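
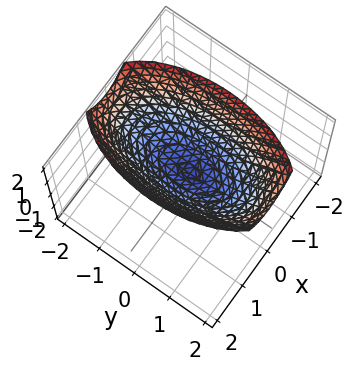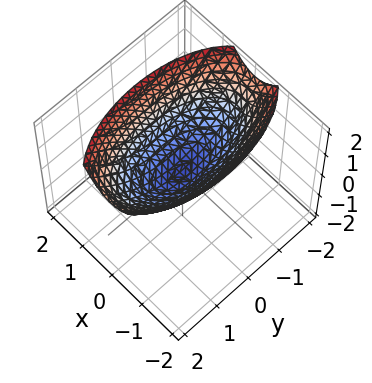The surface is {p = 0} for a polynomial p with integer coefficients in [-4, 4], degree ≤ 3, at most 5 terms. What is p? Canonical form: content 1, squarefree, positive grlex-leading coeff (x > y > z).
(a) The degree is 2 — a single bowl opening along one axis; a quadric.
(b) Symmetries: it's symmetric under x → −x, forcing even powers of x; mirror symmetry y ↦ −y ⇒ only even powers of y.
(c) Reading off the gridlines: it meets the z-axis at z = 0 (among the integer gridlines); it crosses the x-axis at the gridline x = 0; one y-axis crossing is at y = 0.
(d) Solving for integer coefficients yields p as stated.

3*x^2 + y^2 - 3*z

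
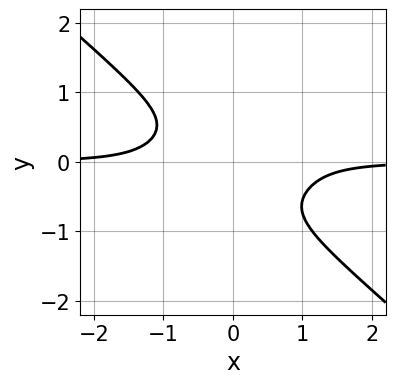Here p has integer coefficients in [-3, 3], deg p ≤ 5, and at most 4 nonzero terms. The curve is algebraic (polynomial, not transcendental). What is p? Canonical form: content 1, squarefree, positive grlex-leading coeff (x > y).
1. deg p = 4.
2. Reading off the gridlines: the curve avoids every integer x-axis point in the box; it misses every integer gridline on the y-axis.
3. Solving for integer coefficients yields p as stated.

2*x^3*y + 3*y^4 + y^3 + 1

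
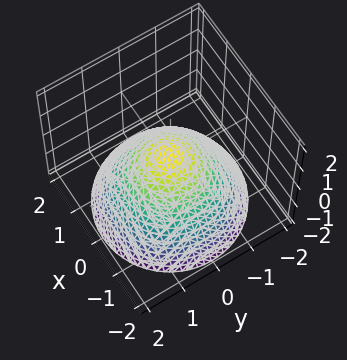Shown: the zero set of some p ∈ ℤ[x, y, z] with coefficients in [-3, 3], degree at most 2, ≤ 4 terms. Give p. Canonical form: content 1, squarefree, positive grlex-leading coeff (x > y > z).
deg p = 2. A generic line meets the surface in up to 2 points.
By symmetry, every cross-section ⟂ z is a circle, so x, y appear only via x² + y².
Against the integer gridlines: a circular section at z = 0 has radius between 0 and 1.
The integer polynomial consistent with all of this is the stated p.

2*x^2 + 2*y^2 + 3*z - 1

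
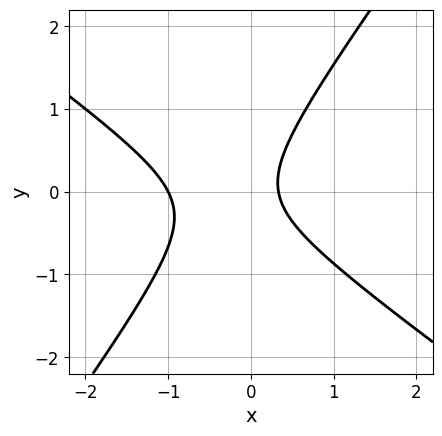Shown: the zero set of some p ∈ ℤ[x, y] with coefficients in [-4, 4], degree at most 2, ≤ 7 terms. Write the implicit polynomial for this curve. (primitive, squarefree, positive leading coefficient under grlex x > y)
3*x^2 + 2*x*y - 3*y^2 + 2*x - 1

Degree: a generic line meets the curve in up to 2 points, so deg p = 2.
Checking where it meets the axes: it crosses the x-axis at the gridline x = -1; the curve avoids every integer y-axis point in the box.
The integer polynomial consistent with all of this is the stated p.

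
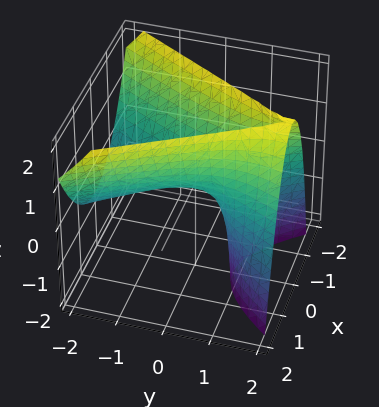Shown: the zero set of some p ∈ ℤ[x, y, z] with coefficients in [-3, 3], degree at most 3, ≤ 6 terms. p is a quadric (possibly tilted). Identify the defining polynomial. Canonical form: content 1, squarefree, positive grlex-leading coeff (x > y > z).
3*x^2 - y^2 + 2*y*z - 2*z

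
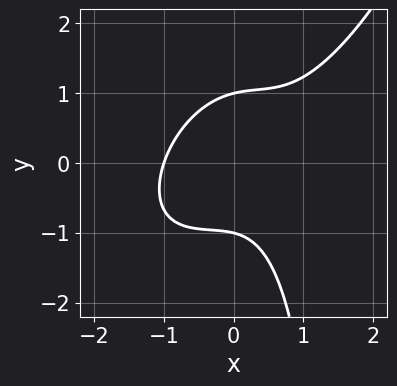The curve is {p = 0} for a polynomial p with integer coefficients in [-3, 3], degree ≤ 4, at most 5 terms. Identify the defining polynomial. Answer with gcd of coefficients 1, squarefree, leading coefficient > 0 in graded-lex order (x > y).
2*x^3 - 2*x^2*y + x*y^2 - 2*y^2 + 2

(a) deg p = 3. A generic line meets the curve in up to 3 points.
(b) Checking where it meets the axes: among the integer gridlines, it crosses the y-axis at y ∈ {-1, 1}; it meets the x-axis at x = -1 (among the integer gridlines).
(c) Together with the visible shape, these determine p as stated.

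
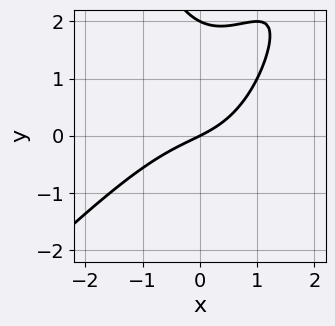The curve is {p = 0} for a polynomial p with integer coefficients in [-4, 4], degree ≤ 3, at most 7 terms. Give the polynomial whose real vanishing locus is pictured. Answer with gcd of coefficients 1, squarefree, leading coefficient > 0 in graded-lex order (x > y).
deg p = 3.
From the axis intercepts and sections: it crosses the x-axis at the gridline x = 0; the y-axis gridline crossings are at y ∈ {0, 2}.
The integer polynomial consistent with all of this is the stated p.

x^3 - x^2*y + y^2 + x - 2*y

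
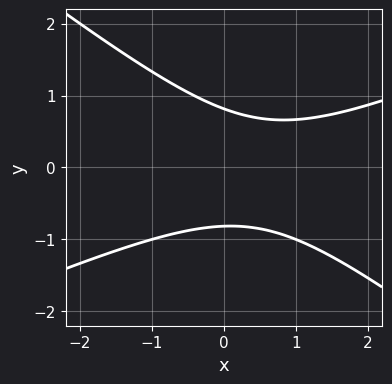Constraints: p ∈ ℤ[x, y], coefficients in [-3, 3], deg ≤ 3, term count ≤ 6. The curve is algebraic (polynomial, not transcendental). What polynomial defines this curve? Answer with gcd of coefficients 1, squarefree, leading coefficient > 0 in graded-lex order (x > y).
x^2 - x*y - 3*y^2 - x + 2

First, the degree is 2 — a generic line meets the curve in up to 2 points.
Next, from the visible intercepts: the curve avoids every integer x-axis point in the box.
Finally, the integer polynomial consistent with all of this is the stated p.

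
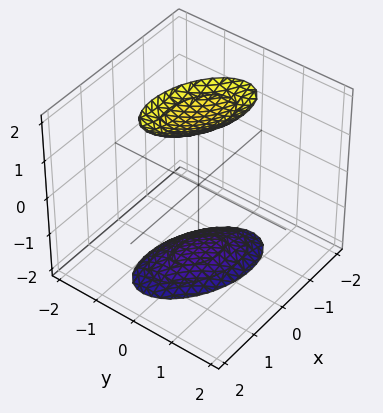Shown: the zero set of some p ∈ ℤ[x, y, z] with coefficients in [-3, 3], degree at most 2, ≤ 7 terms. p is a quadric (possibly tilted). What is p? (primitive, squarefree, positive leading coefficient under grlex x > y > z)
x^2 + x*y + 2*y^2 - z^2 + 3

There are 2 components.
deg p = 2.
Reading off the gridlines: it misses every integer gridline on the x-axis; no y-intercept at any integer in the box.
Together with the visible shape, these determine p as stated.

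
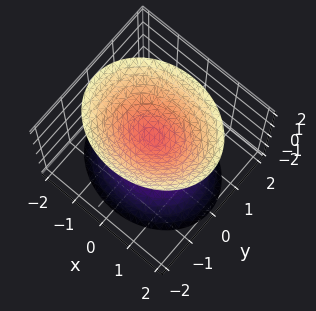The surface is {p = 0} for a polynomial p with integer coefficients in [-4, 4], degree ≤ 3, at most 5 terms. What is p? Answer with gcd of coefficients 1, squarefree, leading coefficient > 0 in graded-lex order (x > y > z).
2*x^2 + 3*y^2 - 2*z^2 + 1

There are 2 components. Treating them together as one polynomial.
The degree is 2 — two sheets facing apart; a quadric.
Symmetries: mirror symmetry z ↦ −z ⇒ only even powers of z; mirror symmetry x ↦ −x ⇒ only even powers of x; it's symmetric under y → −y, forcing even powers of y.
Against the integer gridlines: it misses every integer gridline on the x-axis; the surface avoids every integer y-axis point in the box.
These observations pin down the coefficients.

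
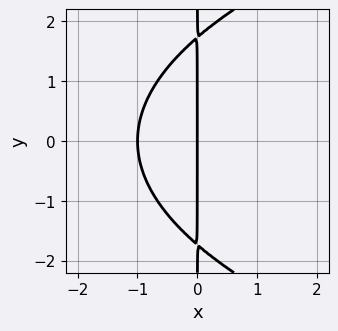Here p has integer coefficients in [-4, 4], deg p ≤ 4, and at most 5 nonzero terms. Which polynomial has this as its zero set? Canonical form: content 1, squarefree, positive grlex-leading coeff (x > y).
x*y^2 - 3*x^2 - 3*x

The degree is 3 — no degree-2 curve has this shape.
Symmetries: the y ↦ −y reflection is a symmetry, so y appears only in even powers.
From the axis intercepts and sections: the x-axis gridline crossings are at x ∈ {-1, 0}; every point of the y-axis in the box is on the curve.
Solving for integer coefficients yields p as stated.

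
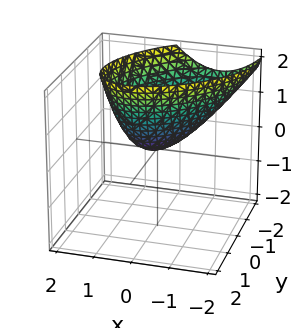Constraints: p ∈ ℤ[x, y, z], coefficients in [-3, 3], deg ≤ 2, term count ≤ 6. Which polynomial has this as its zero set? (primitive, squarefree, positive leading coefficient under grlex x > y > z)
3*x^2 - 3*x*y + 3*y^2 + 2*y*z - 3*z

(a) The degree is 2 — the shape is more complex than any degree-1 surface.
(b) Against the integer gridlines: it crosses the y-axis at the gridline y = 0; it crosses the x-axis at the gridline x = 0; one z-axis crossing is at z = 0.
(c) Fitting integer coefficients to these (and the overall shape) gives p.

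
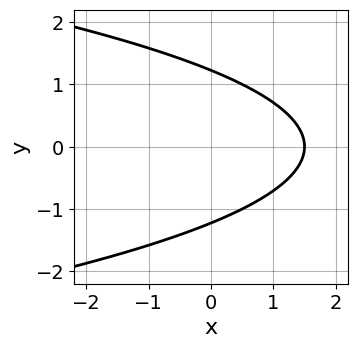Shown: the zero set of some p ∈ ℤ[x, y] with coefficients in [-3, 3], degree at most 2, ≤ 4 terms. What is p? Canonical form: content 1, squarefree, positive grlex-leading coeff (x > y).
2*y^2 + 2*x - 3

Degree: a generic line meets the curve in up to 2 points, so deg p = 2.
Symmetries: the y ↦ −y reflection is a symmetry, so y appears only in even powers.
These observations pin down the coefficients.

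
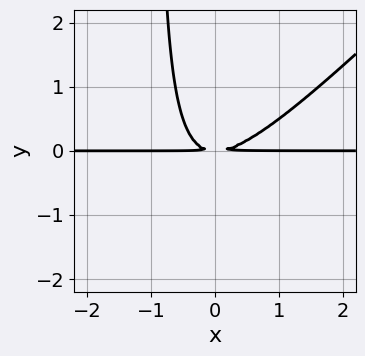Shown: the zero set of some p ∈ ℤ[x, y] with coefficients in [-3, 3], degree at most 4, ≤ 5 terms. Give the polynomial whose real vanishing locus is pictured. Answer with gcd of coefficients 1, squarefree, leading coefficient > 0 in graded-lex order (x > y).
The degree is 3 — no degree-2 curve has this shape.
Checking where it meets the axes: the visible x-axis segment lies entirely on the curve.
These observations pin down the coefficients.

x^2*y - x*y^2 - y^2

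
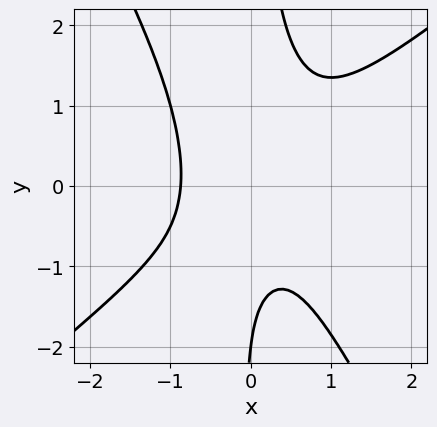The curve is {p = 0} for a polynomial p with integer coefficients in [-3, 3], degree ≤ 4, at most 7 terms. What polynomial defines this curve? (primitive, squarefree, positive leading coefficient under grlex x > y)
(a) deg p = 3. No degree-2 curve has this shape.
(b) From the axis intercepts and sections: it crosses the y-axis at the gridline y = -2.
(c) Fitting integer coefficients to these (and the overall shape) gives p.

3*x^3 - 2*x^2*y - 2*x*y^2 + y + 2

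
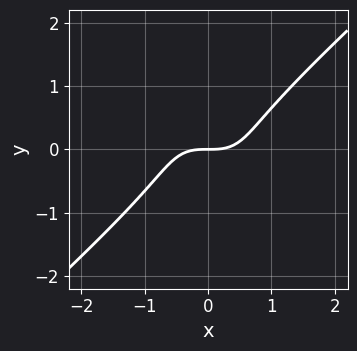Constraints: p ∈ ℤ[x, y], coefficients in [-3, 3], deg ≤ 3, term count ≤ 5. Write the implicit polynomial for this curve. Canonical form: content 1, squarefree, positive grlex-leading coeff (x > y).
The degree is 3 — no degree-2 curve has this shape.
Checking where it meets the axes: it crosses the y-axis at the gridline y = 0; it meets the x-axis at x = 0 (among the integer gridlines).
Together with the visible shape, these determine p as stated.

3*x^3 + x^2*y - 2*x*y^2 - 3*y^3 - 3*y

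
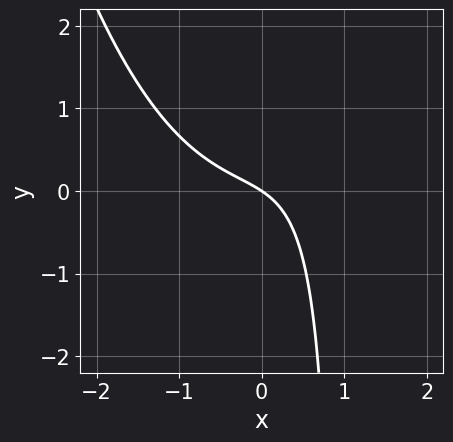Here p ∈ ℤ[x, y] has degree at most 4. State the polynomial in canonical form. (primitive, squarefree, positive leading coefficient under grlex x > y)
Degree: a generic line meets the curve in up to 3 points, so deg p = 3.
Observable constraints: it meets the y-axis at y = 0 (among the integer gridlines); one x-axis crossing is at x = 0.
Assembling these constraints gives the stated polynomial.

2*x^3 - 3*x*y + 2*x + 3*y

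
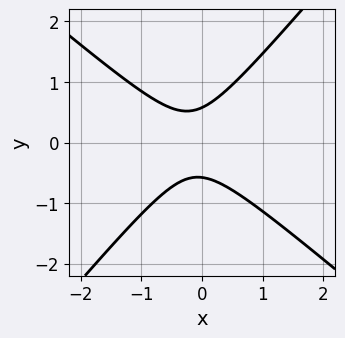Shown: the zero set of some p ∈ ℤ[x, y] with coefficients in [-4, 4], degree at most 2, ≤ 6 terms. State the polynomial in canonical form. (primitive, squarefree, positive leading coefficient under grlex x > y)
(a) deg p = 2. No degree-1 curve has this shape.
(b) Checking where it meets the axes: the curve avoids every integer x-axis point in the box.
(c) Fitting integer coefficients to these (and the overall shape) gives p.

3*x^2 + x*y - 3*y^2 + x + 1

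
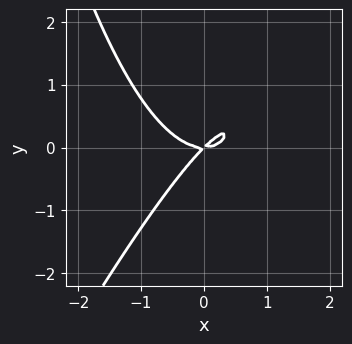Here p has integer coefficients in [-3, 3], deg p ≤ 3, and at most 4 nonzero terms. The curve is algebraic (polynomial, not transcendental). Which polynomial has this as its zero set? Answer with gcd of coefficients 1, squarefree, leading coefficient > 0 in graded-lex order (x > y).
2*x^3 - x^2*y - 2*x*y + 2*y^2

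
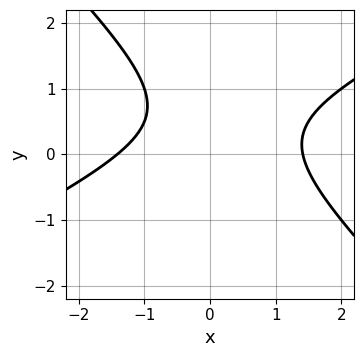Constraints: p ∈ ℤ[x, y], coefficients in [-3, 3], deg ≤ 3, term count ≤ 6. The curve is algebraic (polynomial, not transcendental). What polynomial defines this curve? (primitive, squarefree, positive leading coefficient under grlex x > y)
x^2 - x*y - 2*y^2 + 2*y - 2

The degree is 2 — no degree-1 curve has this shape.
Observable constraints: no y-intercept at any integer in the box.
Fitting integer coefficients to these (and the overall shape) gives p.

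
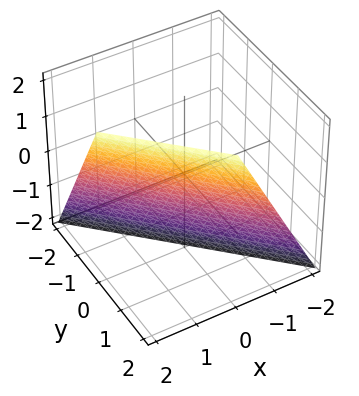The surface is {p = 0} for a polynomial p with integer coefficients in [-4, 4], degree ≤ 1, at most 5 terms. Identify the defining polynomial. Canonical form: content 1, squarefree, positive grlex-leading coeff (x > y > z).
(a) deg p = 1.
(b) Reading off the gridlines: one x-axis crossing is at x = 1; it meets the z-axis at z = -2 (among the integer gridlines); it crosses the y-axis at the gridline y = 1.
(c) The integer polynomial consistent with all of this is the stated p.

2*x + 2*y - z - 2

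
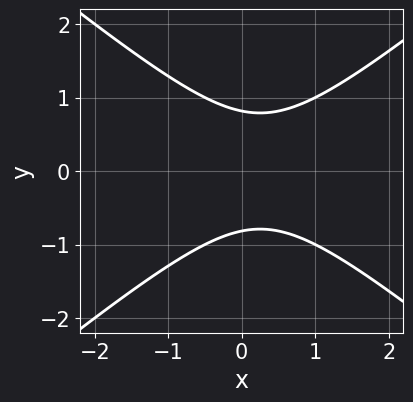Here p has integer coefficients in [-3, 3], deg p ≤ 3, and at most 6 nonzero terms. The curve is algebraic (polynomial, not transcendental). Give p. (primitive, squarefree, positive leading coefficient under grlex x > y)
2*x^2 - 3*y^2 - x + 2

(a) The degree is 2 — a generic line meets the curve in up to 2 points.
(b) Symmetries: mirror symmetry y ↦ −y ⇒ only even powers of y.
(c) From the axis intercepts and sections: it misses every integer gridline on the x-axis.
(d) Putting this together gives p.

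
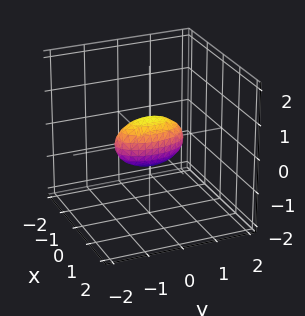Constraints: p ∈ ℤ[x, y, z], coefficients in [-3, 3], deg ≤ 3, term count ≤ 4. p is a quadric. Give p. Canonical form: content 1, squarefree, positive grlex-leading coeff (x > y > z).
Degree: a closed, bounded, convex surface; a quadric, so deg p = 2.
Symmetries: mirror symmetry y ↦ −y ⇒ only even powers of y; it's symmetric under z → −z, forcing even powers of z; the x ↦ −x reflection is a symmetry, so x appears only in even powers.
Checking where it meets the axes: among the integer gridlines, it crosses the y-axis at y ∈ {-1, 1}.
Solving for integer coefficients yields p as stated.

3*x^2 + y^2 + 2*z^2 - 1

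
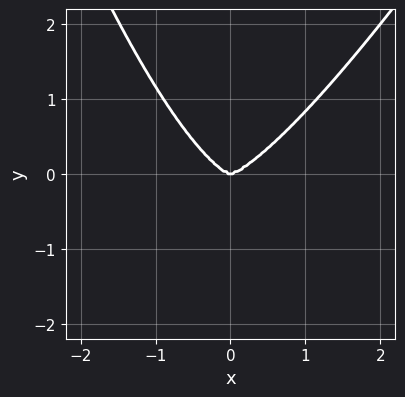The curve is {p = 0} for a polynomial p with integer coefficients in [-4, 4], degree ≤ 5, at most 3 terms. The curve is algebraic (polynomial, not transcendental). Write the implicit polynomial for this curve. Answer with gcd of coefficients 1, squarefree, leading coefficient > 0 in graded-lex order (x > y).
First, deg p = 4. The shape is more complex than any degree-3 curve.
Next, observable constraints: it crosses the y-axis at the gridline y = 0; it meets the x-axis at x = 0 (among the integer gridlines).
Finally, fitting integer coefficients to these (and the overall shape) gives p.

2*x^4 - x^3*y - 2*y^3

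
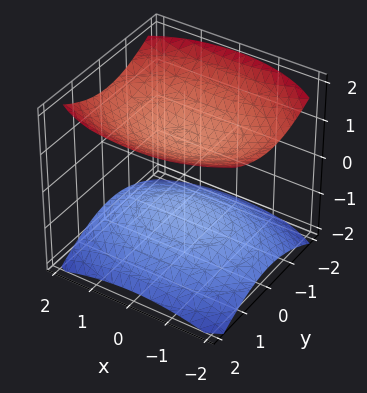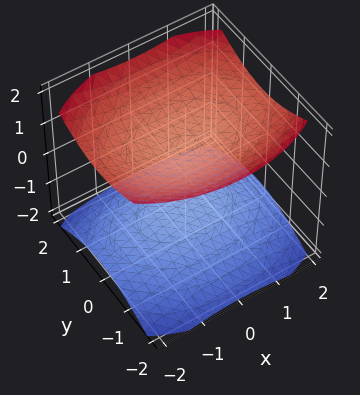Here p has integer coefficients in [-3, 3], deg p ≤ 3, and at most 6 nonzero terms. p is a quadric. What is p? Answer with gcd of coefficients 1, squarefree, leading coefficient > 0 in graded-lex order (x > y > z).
x^2 + 2*y^2 - 3*z^2 + 3

1. The picture has 2 separate pieces.
2. Degree: two sheets facing apart; a quadric, so deg p = 2.
3. Symmetries: it's symmetric under z → −z, forcing even powers of z; the x ↦ −x reflection is a symmetry, so x appears only in even powers; mirror symmetry y ↦ −y ⇒ only even powers of y.
4. Observable constraints: no y-intercept at any integer in the box; no x-intercept at any integer in the box; among the integer gridlines, it crosses the z-axis at z ∈ {-1, 1}.
5. These observations pin down the coefficients.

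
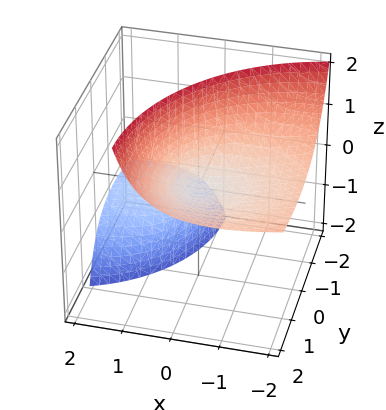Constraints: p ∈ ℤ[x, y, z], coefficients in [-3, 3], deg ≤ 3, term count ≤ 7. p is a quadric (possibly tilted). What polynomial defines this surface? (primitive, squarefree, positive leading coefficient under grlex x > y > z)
x^2 + 3*x*z + y^2 - 2*y*z - 2*z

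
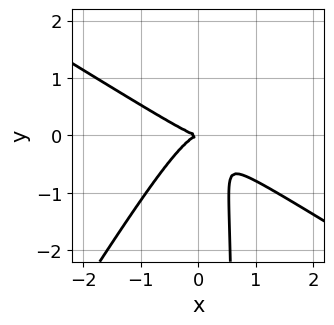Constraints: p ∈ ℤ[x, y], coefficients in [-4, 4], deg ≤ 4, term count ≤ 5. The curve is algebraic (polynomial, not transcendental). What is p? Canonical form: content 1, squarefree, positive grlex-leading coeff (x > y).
First, deg p = 3.
Then, observable constraints: one x-axis crossing is at x = 0; one y-axis crossing is at y = 0.
Finally, matching integer coefficients to the picture gives p.

3*x^3 + 3*x^2*y - 3*x*y^2 + 2*y^2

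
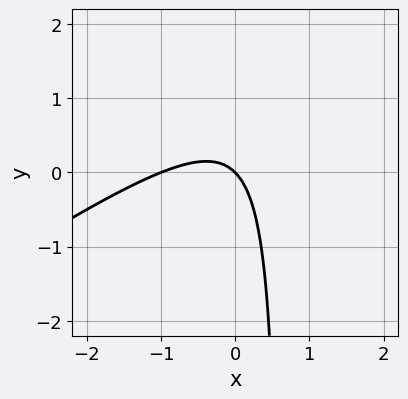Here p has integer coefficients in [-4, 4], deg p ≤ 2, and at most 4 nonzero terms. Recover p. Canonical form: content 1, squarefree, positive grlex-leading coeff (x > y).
1. deg p = 2. A generic line meets the curve in up to 2 points.
2. Reading off the gridlines: among the integer gridlines, it crosses the x-axis at x ∈ {-1, 0}; it meets the y-axis at y = 0 (among the integer gridlines).
3. Fitting integer coefficients to these (and the overall shape) gives p.

2*x^2 - 3*x*y + 2*x + 2*y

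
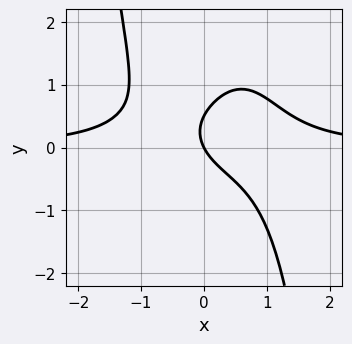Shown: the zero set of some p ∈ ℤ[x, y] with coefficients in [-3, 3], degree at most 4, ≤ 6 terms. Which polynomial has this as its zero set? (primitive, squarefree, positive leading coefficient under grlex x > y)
1. Degree: no degree-3 curve has this shape, so deg p = 4.
2. From the visible intercepts: it meets the y-axis at y = 0 (among the integer gridlines); one x-axis crossing is at x = 0.
3. Fitting integer coefficients to these (and the overall shape) gives p.

2*x^3*y + 2*y^2 - 2*x - y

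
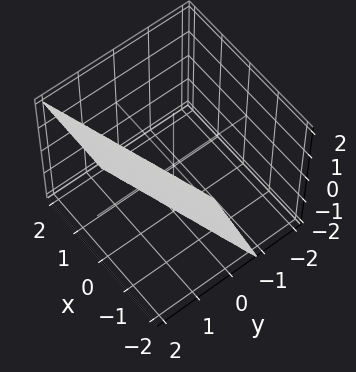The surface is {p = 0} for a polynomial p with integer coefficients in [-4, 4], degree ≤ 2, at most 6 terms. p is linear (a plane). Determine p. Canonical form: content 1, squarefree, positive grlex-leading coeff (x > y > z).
x - 3*y + z + 2

(a) The degree is 1 — the surface is flat (a plane).
(b) Reading off the gridlines: it crosses the z-axis at the gridline z = -2; one x-axis crossing is at x = -2.
(c) Fitting integer coefficients to these (and the overall shape) gives p.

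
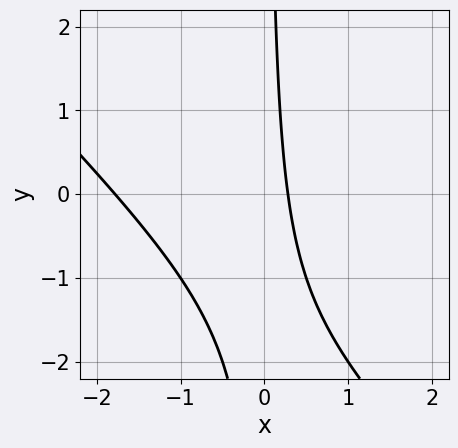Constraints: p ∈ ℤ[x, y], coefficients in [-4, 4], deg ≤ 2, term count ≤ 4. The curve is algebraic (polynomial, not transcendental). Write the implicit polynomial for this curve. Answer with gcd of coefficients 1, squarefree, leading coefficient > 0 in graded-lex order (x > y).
2*x^2 + 2*x*y + 3*x - 1

Degree: a generic line meets the curve in up to 2 points, so deg p = 2.
From the axis intercepts and sections: it misses every integer gridline on the y-axis.
Together with the visible shape, these determine p as stated.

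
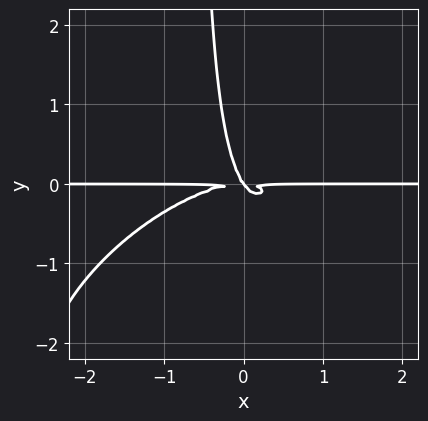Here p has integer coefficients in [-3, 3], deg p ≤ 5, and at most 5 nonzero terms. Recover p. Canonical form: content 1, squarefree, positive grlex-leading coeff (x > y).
deg p = 4.
From the axis intercepts and sections: every point of the x-axis in the box is on the curve; it meets the y-axis at y = 0 (among the integer gridlines).
Assembling these constraints gives the stated polynomial.

2*x^3*y - 3*x^2*y^2 + 3*x*y^3 + 3*x*y^2 + 2*y^3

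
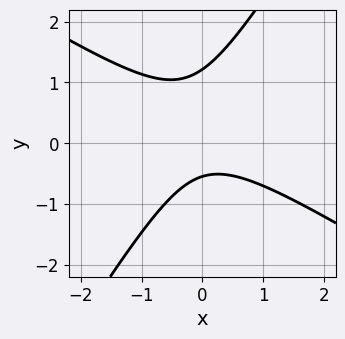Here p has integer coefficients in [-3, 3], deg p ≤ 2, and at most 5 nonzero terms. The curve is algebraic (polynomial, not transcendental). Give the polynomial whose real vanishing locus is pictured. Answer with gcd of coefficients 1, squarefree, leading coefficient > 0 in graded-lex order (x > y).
3*x^2 + 3*x*y - 3*y^2 + 2*y + 2

Degree: no degree-1 curve has this shape, so deg p = 2.
Checking where it meets the axes: no x-intercept at any integer in the box.
Matching integer coefficients to the picture gives p.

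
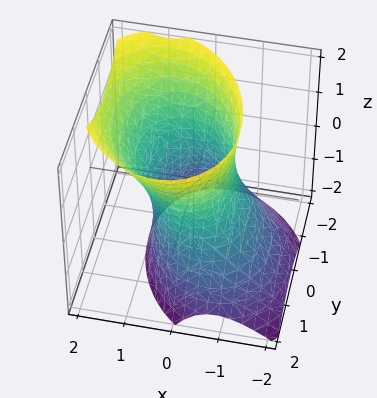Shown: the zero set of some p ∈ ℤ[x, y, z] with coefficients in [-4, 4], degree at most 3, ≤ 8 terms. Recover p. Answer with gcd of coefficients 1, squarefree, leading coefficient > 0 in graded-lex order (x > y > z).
1. deg p = 2. A generic line meets the surface in up to 2 points.
2. Checking where it meets the axes: the x-axis gridline crossings are at x ∈ {-1, 1}; it misses every integer gridline on the z-axis.
3. Fitting integer coefficients to these (and the overall shape) gives p.

3*x^2 + x*y - 2*x*z + 2*y^2 - z^2 - 3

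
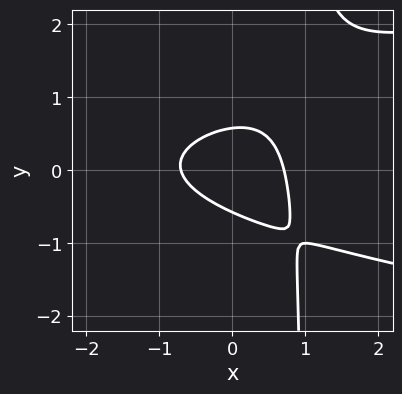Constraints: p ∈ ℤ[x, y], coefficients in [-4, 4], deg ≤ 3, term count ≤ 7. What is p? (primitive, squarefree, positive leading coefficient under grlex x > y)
3*x*y^2 - 2*x^2 - x*y - 3*y^2 + 1

1. Degree: no degree-2 curve has this shape, so deg p = 3.
2. Putting this together gives p.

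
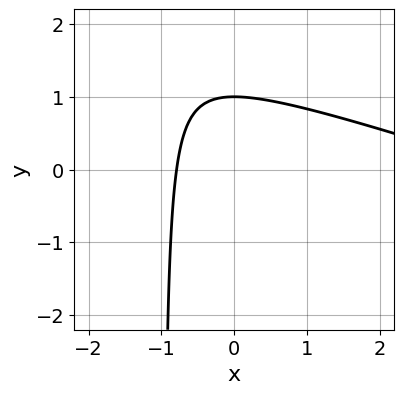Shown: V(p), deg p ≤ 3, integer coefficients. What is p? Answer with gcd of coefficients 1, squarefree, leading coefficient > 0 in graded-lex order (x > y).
First, deg p = 2. No degree-1 curve has this shape.
Then, checking where it meets the axes: it crosses the y-axis at the gridline y = 1.
Finally, putting this together gives p.

x^2 + 3*x*y - 3*x + 3*y - 3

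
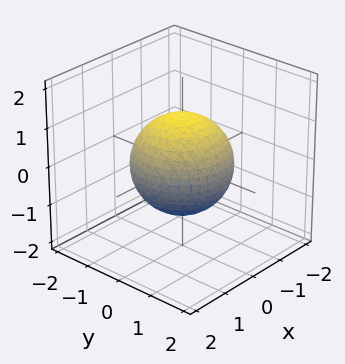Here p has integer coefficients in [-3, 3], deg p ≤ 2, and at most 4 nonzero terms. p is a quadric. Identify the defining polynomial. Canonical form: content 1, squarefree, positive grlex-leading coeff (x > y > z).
2*x^2 + 2*y^2 + 2*z^2 - 3

Degree: bounded and convex; a quadric, so deg p = 2.
Symmetries: the z ↦ −z reflection is a symmetry, so z appears only in even powers; the z-axis is an axis of rotation, so x and y enter only as x² + y².
Observable constraints: a circular section at z = -1 has radius between 0 and 1.
Matching integer coefficients to the picture gives p.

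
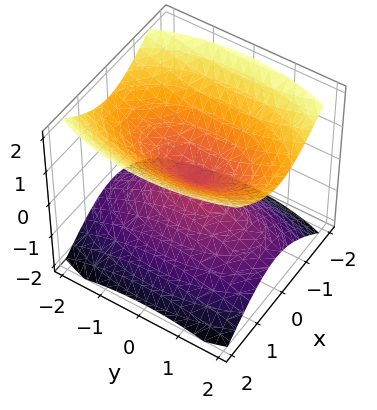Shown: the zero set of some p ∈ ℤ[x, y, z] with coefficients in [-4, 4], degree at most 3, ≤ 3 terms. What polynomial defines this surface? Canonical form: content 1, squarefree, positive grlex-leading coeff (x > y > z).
There are 2 components.
Degree: two nappes meeting at a single point; a quadric, so deg p = 2.
Symmetries: mirror symmetry y ↦ −y ⇒ only even powers of y; the z ↦ −z reflection is a symmetry, so z appears only in even powers; the x ↦ −x reflection is a symmetry, so x appears only in even powers.
Reading off the gridlines: it crosses the y-axis at the gridline y = 0; it meets the z-axis at z = 0 (among the integer gridlines); it crosses the x-axis at the gridline x = 0.
Together with the visible shape, these determine p as stated.

3*x^2 + y^2 - 3*z^2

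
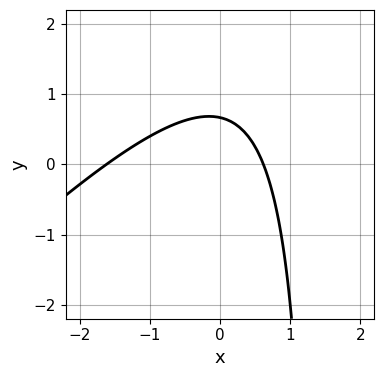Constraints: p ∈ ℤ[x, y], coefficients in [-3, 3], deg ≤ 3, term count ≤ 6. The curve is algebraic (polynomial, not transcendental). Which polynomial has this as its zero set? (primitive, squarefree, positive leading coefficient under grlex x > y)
(a) The degree is 2 — a generic line meets the curve in up to 2 points.
(b) Matching integer coefficients to the picture gives p.

2*x^2 - 2*x*y + 2*x + 3*y - 2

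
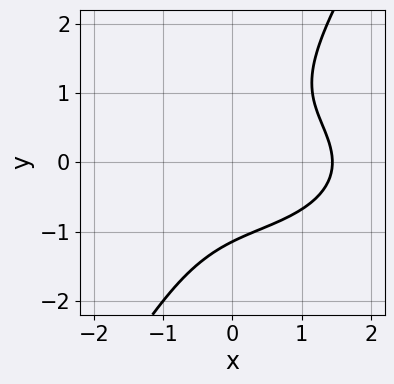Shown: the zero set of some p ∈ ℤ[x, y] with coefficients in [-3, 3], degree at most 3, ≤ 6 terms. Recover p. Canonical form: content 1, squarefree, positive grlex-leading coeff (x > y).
x^3 + 3*x*y^2 - 2*y^3 - 3

First, the degree is 3 — the shape is more complex than any degree-2 curve.
Finally, putting this together gives p.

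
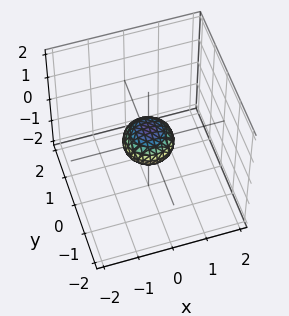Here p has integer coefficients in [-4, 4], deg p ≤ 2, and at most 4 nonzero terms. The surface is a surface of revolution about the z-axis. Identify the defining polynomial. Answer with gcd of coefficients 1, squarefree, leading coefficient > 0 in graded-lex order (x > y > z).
2*x^2 + 2*y^2 + 3*z^2 - 1

(a) deg p = 2. The shape is more complex than any degree-1 surface.
(b) Symmetry: the z-axis is an axis of rotation, so x and y enter only as x² + y².
(c) Observable constraints: a circular section at z = 0 has radius between 0 and 1.
(d) Putting this together gives p.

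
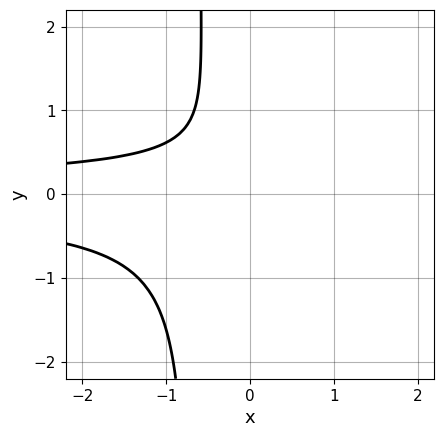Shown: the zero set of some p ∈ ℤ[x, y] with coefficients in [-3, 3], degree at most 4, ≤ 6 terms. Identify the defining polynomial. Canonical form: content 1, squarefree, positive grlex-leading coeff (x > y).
3*x*y^2 + 2*y^2 - y + 1

First, degree: the shape is more complex than any degree-2 curve, so deg p = 3.
Then, from the visible intercepts: no x-intercept at any integer in the box; no y-intercept at any integer in the box.
Finally, assembling these constraints gives the stated polynomial.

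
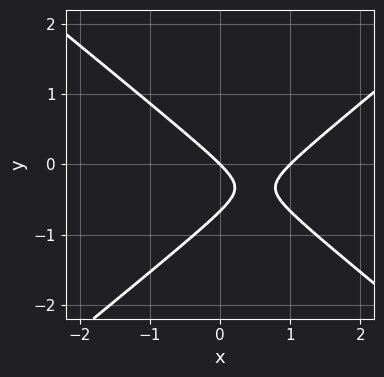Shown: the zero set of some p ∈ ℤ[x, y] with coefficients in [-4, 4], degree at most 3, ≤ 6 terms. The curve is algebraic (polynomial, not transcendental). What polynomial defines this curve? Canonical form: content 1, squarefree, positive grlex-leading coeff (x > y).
2*x^2 - 3*y^2 - 2*x - 2*y

First, the degree is 2 — no degree-1 curve has this shape.
Then, against the integer gridlines: the x-axis gridline crossings are at x ∈ {0, 1}; one y-axis crossing is at y = 0.
Finally, solving for integer coefficients yields p as stated.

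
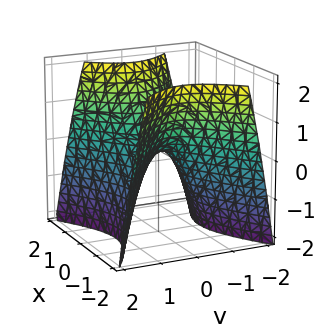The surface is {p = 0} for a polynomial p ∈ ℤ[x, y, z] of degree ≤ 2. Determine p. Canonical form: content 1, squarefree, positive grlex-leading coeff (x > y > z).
2*x^2 - 3*y^2 - 2*z

Degree: a hyperbolic paraboloid; a quadric, so deg p = 2.
Symmetries: the x ↦ −x reflection is a symmetry, so x appears only in even powers; it's symmetric under y → −y, forcing even powers of y.
From the axis intercepts and sections: it meets the y-axis at y = 0 (among the integer gridlines); it meets the x-axis at x = 0 (among the integer gridlines).
Putting this together gives p.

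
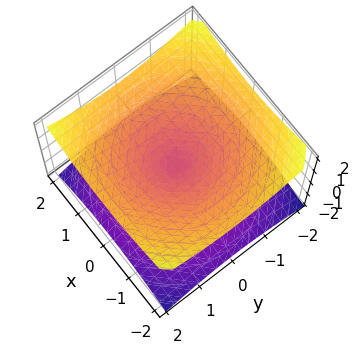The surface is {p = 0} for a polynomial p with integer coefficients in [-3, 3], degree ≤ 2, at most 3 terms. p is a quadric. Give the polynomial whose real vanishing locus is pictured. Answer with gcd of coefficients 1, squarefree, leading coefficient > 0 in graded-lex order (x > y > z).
(a) Degree: two nappes meeting at a single point; a quadric, so deg p = 2.
(b) Symmetries: every cross-section ⟂ z is a circle, so x, y appear only via x² + y²; it's symmetric under z → −z, forcing even powers of z.
(c) From the axis intercepts and sections: it crosses the z-axis at the gridline z = 0; one x-axis crossing is at x = 0; a circular section at z = -1 has radius between 1 and 2.
(d) Fitting integer coefficients to these (and the overall shape) gives p.

x^2 + y^2 - 2*z^2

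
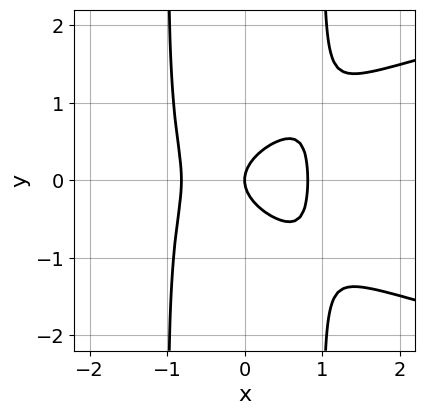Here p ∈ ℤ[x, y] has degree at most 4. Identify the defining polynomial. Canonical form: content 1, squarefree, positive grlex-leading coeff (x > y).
3*x^2*y^2 - 3*x^3 - 3*y^2 + 2*x

First, the degree is 4 — no degree-3 curve has this shape.
Then, symmetries: mirror symmetry y ↦ −y ⇒ only even powers of y.
Then, observable constraints: it crosses the x-axis at the gridline x = 0; one y-axis crossing is at y = 0.
Finally, together with the visible shape, these determine p as stated.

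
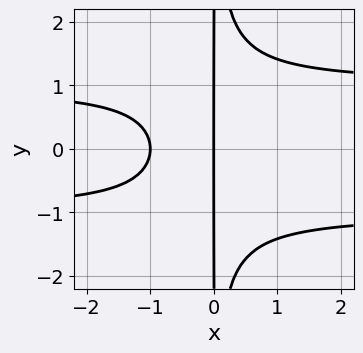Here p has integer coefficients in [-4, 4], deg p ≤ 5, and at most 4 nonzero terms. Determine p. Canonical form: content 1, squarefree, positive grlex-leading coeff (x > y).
1. The degree is 4 — the shape is more complex than any degree-3 curve.
2. Symmetries: the y ↦ −y reflection is a symmetry, so y appears only in even powers.
3. Against the integer gridlines: among the integer gridlines, it crosses the x-axis at x ∈ {-1, 0}; the visible y-axis segment lies entirely on the curve.
4. Fitting integer coefficients to these (and the overall shape) gives p.

x^2*y^2 - x^2 - x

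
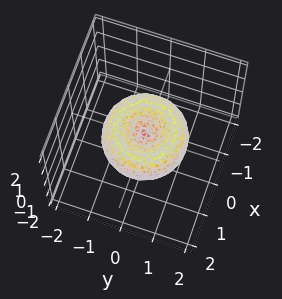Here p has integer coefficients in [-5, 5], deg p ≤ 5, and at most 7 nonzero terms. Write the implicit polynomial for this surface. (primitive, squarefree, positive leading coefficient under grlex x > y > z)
First, degree: no degree-3 surface has this shape, so deg p = 4.
Next, symmetries: the z-axis is an axis of rotation, so x and y enter only as x² + y².
Then, reading off the gridlines: one x-axis crossing is at x = 0; a circular section at z = 0 has radius between 1 and 2; it meets the z-axis at z = 0 (among the integer gridlines).
Finally, putting this together gives p.

2*x^4 + 4*x^2*y^2 + 2*y^4 - 3*x^2 - 3*y^2 + 3*z^2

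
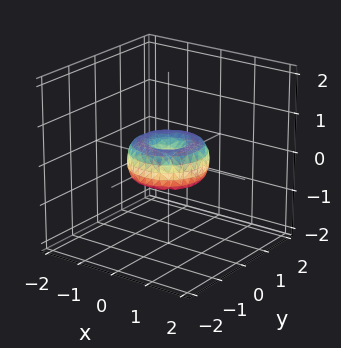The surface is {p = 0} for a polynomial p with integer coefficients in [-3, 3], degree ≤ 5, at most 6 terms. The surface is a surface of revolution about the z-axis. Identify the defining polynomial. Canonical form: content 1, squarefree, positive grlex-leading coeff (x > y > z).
x^4 + 2*x^2*y^2 + y^4 - x^2 - y^2 + z^2

(a) Degree: no degree-3 surface has this shape, so deg p = 4.
(b) Symmetry: the surface is invariant under rotation about z: p = q(x² + y², z).
(c) Checking where it meets the axes: a circular section at z = 0 has radius exactly 1; among the integer gridlines, it crosses the y-axis at y ∈ {-1, 0, 1}; it crosses the z-axis at the gridline z = 0; the x-axis gridline crossings are at x ∈ {-1, 0, 1}.
(d) Together with the visible shape, these determine p as stated.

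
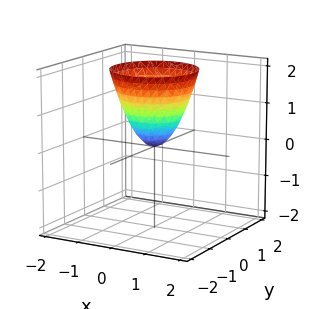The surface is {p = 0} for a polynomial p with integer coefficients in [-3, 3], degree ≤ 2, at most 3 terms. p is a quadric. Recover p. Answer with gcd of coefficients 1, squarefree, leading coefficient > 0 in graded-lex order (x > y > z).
3*x^2 + 3*y^2 - 2*z

deg p = 2.
Symmetries: rotational symmetry about the z-axis ⇒ p depends on x, y only through x² + y².
Observable constraints: it meets the y-axis at y = 0 (among the integer gridlines); a circular section at z = 2 has radius between 1 and 2.
The integer polynomial consistent with all of this is the stated p.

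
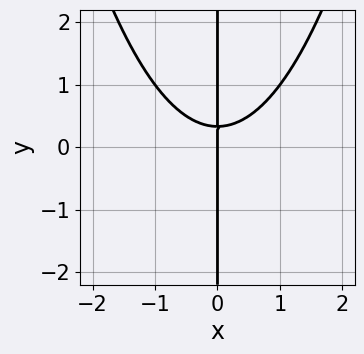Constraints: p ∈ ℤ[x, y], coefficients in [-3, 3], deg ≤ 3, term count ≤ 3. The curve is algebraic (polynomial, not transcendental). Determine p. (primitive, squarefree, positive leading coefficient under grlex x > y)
2*x^3 - 3*x*y + x

deg p = 3.
Against the integer gridlines: it meets the x-axis at x = 0 (among the integer gridlines); every point of the y-axis in the box is on the curve.
These observations pin down the coefficients.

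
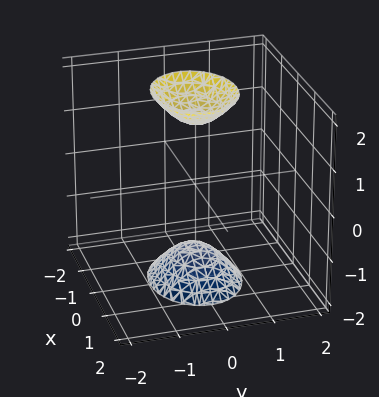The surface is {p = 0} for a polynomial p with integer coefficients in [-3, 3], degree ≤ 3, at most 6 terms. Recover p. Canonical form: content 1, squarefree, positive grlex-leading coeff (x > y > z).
2*x^2 + 3*y^2 - z^2 + 2

1. The picture has 2 separate pieces. Treating them together as one polynomial.
2. Degree: two sheets facing apart; a quadric, so deg p = 2.
3. Symmetries: the y ↦ −y reflection is a symmetry, so y appears only in even powers; it's symmetric under x → −x, forcing even powers of x; the z ↦ −z reflection is a symmetry, so z appears only in even powers.
4. Against the integer gridlines: no x-intercept at any integer in the box; the surface avoids every integer y-axis point in the box.
5. Fitting integer coefficients to these (and the overall shape) gives p.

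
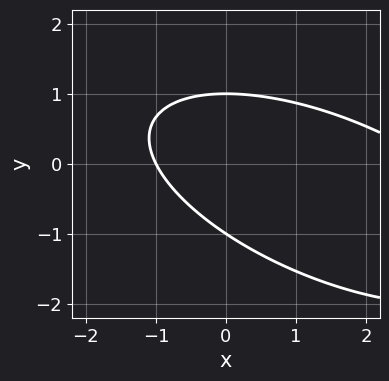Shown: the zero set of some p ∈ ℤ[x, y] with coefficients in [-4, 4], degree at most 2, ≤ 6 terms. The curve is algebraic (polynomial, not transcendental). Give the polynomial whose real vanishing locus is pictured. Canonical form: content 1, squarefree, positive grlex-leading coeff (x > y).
x^2 + 2*x*y + 3*y^2 - 2*x - 3

Degree: no degree-1 curve has this shape, so deg p = 2.
Against the integer gridlines: among the integer gridlines, it crosses the y-axis at y ∈ {-1, 1}; it meets the x-axis at x = -1 (among the integer gridlines).
Fitting integer coefficients to these (and the overall shape) gives p.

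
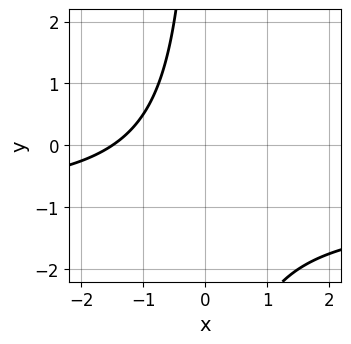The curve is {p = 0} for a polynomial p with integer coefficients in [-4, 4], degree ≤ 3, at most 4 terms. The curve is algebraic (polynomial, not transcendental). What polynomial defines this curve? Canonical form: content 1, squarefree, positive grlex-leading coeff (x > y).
2*x*y + 2*x + 3

1. deg p = 2.
2. Observable constraints: no y-intercept at any integer in the box.
3. The integer polynomial consistent with all of this is the stated p.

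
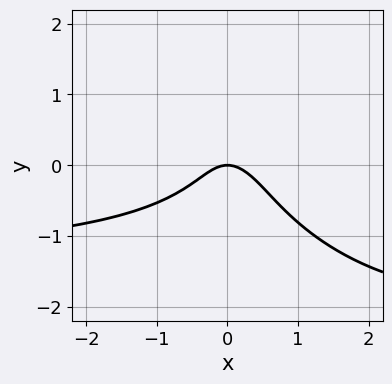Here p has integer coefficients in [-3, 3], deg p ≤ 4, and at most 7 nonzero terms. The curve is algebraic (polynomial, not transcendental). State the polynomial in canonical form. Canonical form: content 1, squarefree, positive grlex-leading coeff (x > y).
2*x^2*y + 2*x*y^2 + 2*y^3 + 3*x^2 + 2*y

First, deg p = 3. The shape is more complex than any degree-2 curve.
Then, from the visible intercepts: it meets the y-axis at y = 0 (among the integer gridlines); one x-axis crossing is at x = 0.
Finally, these observations pin down the coefficients.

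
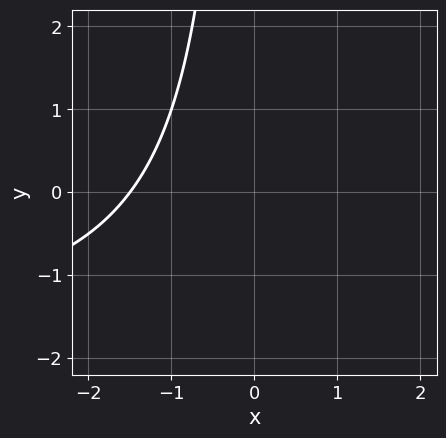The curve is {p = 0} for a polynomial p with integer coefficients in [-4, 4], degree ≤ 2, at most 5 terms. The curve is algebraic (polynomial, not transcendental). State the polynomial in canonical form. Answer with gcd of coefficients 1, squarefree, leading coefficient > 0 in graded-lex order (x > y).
x*y + 2*x + 3

(a) deg p = 2. A generic line meets the curve in up to 2 points.
(b) From the axis intercepts and sections: the curve avoids every integer y-axis point in the box.
(c) Solving for integer coefficients yields p as stated.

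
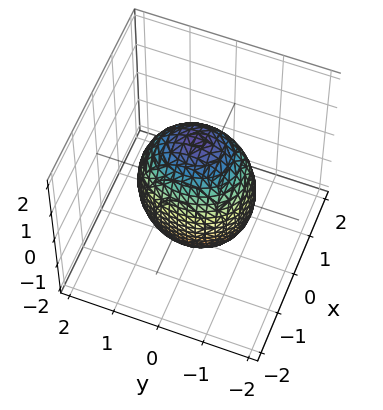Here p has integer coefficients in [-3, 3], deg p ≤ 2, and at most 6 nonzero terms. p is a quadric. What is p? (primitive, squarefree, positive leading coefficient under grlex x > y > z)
First, degree: a closed, bounded, convex surface; a quadric, so deg p = 2.
Then, symmetries: mirror symmetry z ↦ −z ⇒ only even powers of z; the y ↦ −y reflection is a symmetry, so y appears only in even powers; it's symmetric under x → −x, forcing even powers of x.
Next, against the integer gridlines: the x-axis gridline crossings are at x ∈ {-1, 1}.
Finally, solving for integer coefficients yields p as stated.

3*x^2 + 2*y^2 + z^2 - 3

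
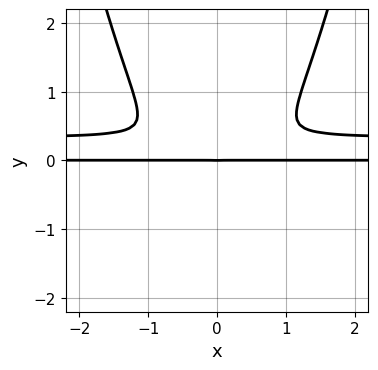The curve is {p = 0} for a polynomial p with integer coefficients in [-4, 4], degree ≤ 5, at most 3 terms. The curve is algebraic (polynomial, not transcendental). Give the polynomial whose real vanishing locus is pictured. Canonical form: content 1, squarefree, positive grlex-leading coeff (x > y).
First, degree: the shape is more complex than any degree-3 curve, so deg p = 4.
Next, symmetries: it's symmetric under x → −x, forcing even powers of x.
Then, from the visible intercepts: one y-axis crossing is at y = 0; the visible x-axis segment lies entirely on the curve.
Finally, fitting integer coefficients to these (and the overall shape) gives p.

3*x^2*y^2 - x^2*y - 3*y^3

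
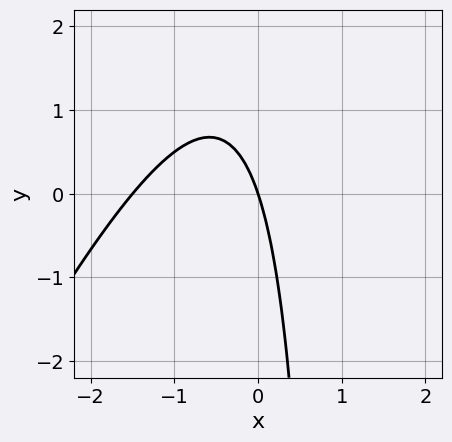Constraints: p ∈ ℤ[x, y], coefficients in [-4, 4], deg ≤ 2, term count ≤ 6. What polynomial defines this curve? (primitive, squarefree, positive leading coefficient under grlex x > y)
(a) deg p = 2. No degree-1 curve has this shape.
(b) From the axis intercepts and sections: it crosses the x-axis at the gridline x = 0; one y-axis crossing is at y = 0.
(c) The integer polynomial consistent with all of this is the stated p.

2*x^2 - x*y + 3*x + y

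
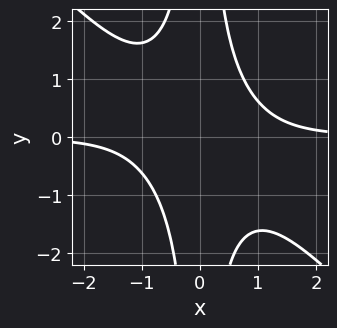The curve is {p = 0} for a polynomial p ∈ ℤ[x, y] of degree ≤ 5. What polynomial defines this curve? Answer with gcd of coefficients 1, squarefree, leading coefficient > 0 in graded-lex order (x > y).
First, deg p = 4. No degree-3 curve has this shape.
Then, against the integer gridlines: it misses every integer gridline on the y-axis; it misses every integer gridline on the x-axis.
Finally, solving for integer coefficients yields p as stated.

x^3*y + x^2*y^2 - 1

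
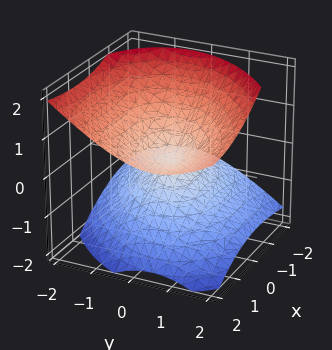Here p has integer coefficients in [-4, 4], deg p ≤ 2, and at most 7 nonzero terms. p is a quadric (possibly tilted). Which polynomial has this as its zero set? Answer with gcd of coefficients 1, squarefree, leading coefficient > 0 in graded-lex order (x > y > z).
First, deg p = 2. A generic line meets the surface in up to 2 points.
Next, from the axis intercepts and sections: one x-axis crossing is at x = 0; one z-axis crossing is at z = 0; it crosses the y-axis at the gridline y = 0.
Finally, assembling these constraints gives the stated polynomial.

x^2 - x*y - 2*x*z + 2*y^2 - 3*z^2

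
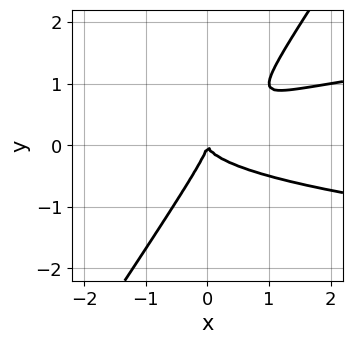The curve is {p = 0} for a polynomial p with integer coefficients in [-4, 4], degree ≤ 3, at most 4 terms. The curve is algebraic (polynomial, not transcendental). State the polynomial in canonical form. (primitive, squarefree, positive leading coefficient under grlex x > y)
Degree: a generic line meets the curve in up to 3 points, so deg p = 3.
From the axis intercepts and sections: one x-axis crossing is at x = 0; it meets the y-axis at y = 0 (among the integer gridlines).
Together with the visible shape, these determine p as stated.

3*x*y^2 - 2*y^3 - x^2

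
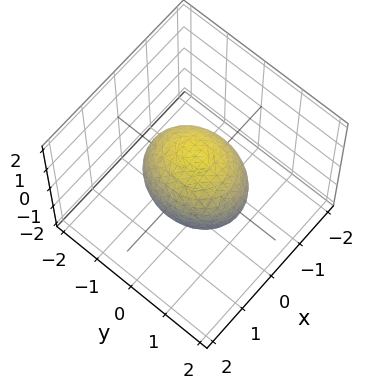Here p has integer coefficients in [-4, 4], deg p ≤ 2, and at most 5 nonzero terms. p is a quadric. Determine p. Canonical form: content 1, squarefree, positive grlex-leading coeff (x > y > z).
3*x^2 + 2*y^2 + 2*z^2 - 3

1. deg p = 2.
2. Symmetries: it's symmetric under x → −x, forcing even powers of x; the z ↦ −z reflection is a symmetry, so z appears only in even powers; it's symmetric under y → −y, forcing even powers of y.
3. Reading off the gridlines: among the integer gridlines, it crosses the x-axis at x ∈ {-1, 1}.
4. Assembling these constraints gives the stated polynomial.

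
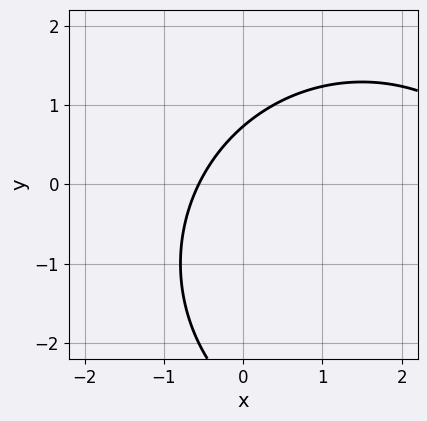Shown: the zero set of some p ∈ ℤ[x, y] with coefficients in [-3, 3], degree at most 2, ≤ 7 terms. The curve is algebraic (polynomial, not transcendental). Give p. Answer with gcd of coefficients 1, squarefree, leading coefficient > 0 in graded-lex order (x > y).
x^2 + y^2 - 3*x + 2*y - 2

The degree is 2 — no degree-1 curve has this shape.
The integer polynomial consistent with all of this is the stated p.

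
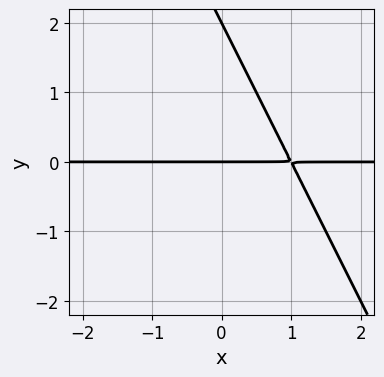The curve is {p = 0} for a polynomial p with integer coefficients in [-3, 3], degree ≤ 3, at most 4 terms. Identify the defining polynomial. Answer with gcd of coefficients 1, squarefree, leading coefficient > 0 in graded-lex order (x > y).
2*x*y + y^2 - 2*y

(a) The degree is 2 — no degree-1 curve has this shape.
(b) From the visible intercepts: the visible x-axis segment lies entirely on the curve; the y-axis gridline crossings are at y ∈ {0, 2}.
(c) Putting this together gives p.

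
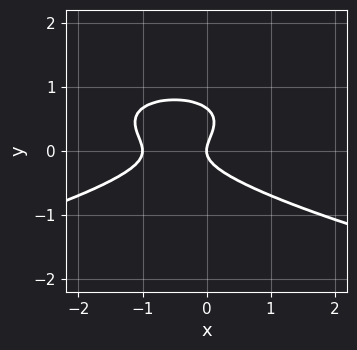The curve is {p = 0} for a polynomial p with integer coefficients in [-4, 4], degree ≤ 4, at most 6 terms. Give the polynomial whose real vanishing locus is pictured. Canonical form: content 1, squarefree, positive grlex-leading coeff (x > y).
3*y^3 + x^2 - 2*y^2 + x

First, deg p = 3. The shape is more complex than any degree-2 curve.
Then, reading off the gridlines: it crosses the y-axis at the gridline y = 0; the x-axis gridline crossings are at x ∈ {-1, 0}.
Finally, the integer polynomial consistent with all of this is the stated p.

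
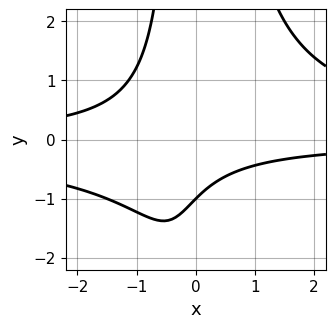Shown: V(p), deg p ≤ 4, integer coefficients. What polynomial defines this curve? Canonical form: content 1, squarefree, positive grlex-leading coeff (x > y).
Degree: the shape is more complex than any degree-3 curve, so deg p = 4.
Observable constraints: the curve avoids every integer x-axis point in the box; one y-axis crossing is at y = -1.
Fitting integer coefficients to these (and the overall shape) gives p.

2*x^2*y^2 - 3*x*y - 3*y - 3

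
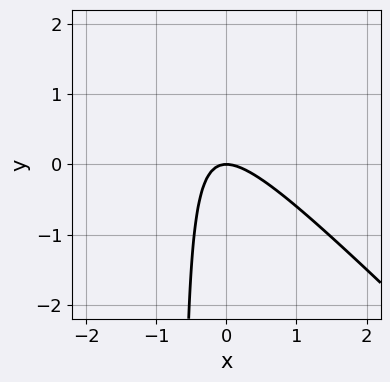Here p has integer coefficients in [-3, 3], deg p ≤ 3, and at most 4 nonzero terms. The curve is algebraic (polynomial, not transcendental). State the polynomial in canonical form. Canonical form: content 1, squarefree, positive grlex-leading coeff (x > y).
First, degree: no degree-1 curve has this shape, so deg p = 2.
Next, reading off the gridlines: it meets the x-axis at x = 0 (among the integer gridlines); it crosses the y-axis at the gridline y = 0.
Finally, solving for integer coefficients yields p as stated.

3*x^2 + 3*x*y + 2*y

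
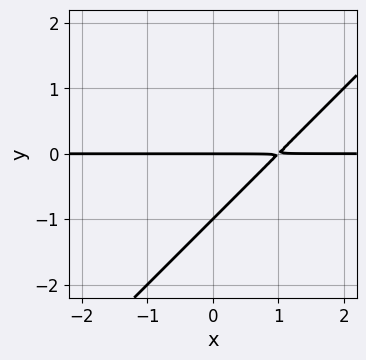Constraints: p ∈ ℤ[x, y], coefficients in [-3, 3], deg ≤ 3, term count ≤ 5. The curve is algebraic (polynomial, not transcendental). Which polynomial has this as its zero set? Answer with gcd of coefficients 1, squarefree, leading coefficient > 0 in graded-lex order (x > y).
1. Degree: no degree-1 curve has this shape, so deg p = 2.
2. From the visible intercepts: every point of the x-axis in the box is on the curve; the y-axis gridline crossings are at y ∈ {-1, 0}.
3. Putting this together gives p.

x*y - y^2 - y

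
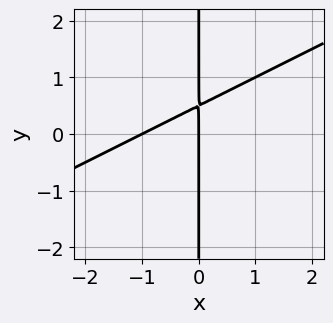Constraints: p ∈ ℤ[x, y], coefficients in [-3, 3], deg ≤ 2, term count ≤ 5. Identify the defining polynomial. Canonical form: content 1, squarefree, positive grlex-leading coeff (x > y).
x^2 - 2*x*y + x

The degree is 2 — a generic line meets the curve in up to 2 points.
From the visible intercepts: among the integer gridlines, it crosses the x-axis at x ∈ {-1, 0}; the visible y-axis segment lies entirely on the curve.
Together with the visible shape, these determine p as stated.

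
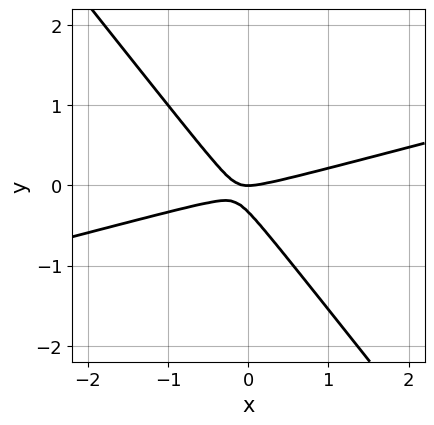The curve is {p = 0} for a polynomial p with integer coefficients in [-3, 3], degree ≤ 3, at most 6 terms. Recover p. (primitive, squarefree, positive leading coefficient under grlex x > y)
x^2 - 3*x*y - 3*y^2 - y

1. The degree is 2 — a generic line meets the curve in up to 2 points.
2. Against the integer gridlines: it crosses the y-axis at the gridline y = 0; it meets the x-axis at x = 0 (among the integer gridlines).
3. These observations pin down the coefficients.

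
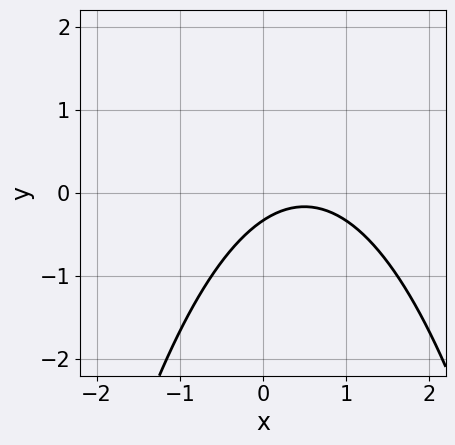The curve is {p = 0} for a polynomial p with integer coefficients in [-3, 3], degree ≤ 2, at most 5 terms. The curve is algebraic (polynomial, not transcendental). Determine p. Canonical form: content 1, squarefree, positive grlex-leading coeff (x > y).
2*x^2 - 2*x + 3*y + 1

1. The degree is 2 — a generic line meets the curve in up to 2 points.
2. Checking where it meets the axes: no x-intercept at any integer in the box.
3. The integer polynomial consistent with all of this is the stated p.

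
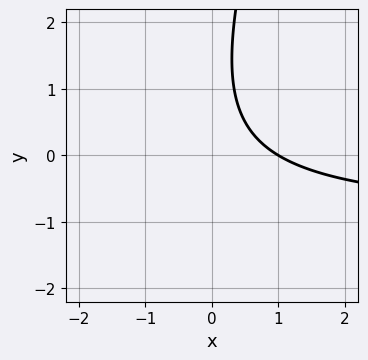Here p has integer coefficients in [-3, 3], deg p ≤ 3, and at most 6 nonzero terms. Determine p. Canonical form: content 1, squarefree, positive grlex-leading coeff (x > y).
3*x*y - y^2 + 3*x + 2*y - 3

First, deg p = 2. No degree-1 curve has this shape.
Then, against the integer gridlines: the curve avoids every integer y-axis point in the box; one x-axis crossing is at x = 1.
Finally, solving for integer coefficients yields p as stated.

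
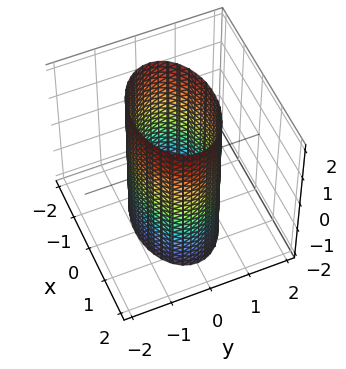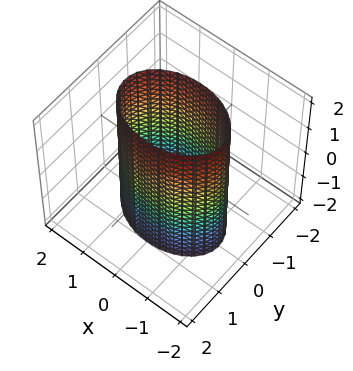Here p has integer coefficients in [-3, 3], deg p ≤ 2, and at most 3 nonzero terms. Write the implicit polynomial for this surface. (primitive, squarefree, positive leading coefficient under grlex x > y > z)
First, the degree is 2 — constant cross-section along one axis; a quadric.
Then, symmetries: it's symmetric under x → −x, forcing even powers of x; mirror symmetry z ↦ −z ⇒ only even powers of z; mirror symmetry y ↦ −y ⇒ only even powers of y.
Next, against the integer gridlines: no z-intercept at any integer in the box; among the integer gridlines, it crosses the y-axis at y ∈ {-1, 1}.
Finally, putting this together gives p.

x^2 + 2*y^2 - 2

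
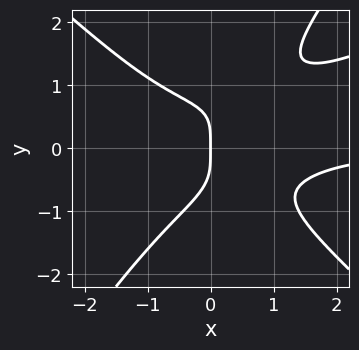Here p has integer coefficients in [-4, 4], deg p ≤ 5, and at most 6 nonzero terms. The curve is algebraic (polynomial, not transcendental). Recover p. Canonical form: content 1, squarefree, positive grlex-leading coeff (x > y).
2*x^3*y - 3*x^2*y^2 - 3*x*y^3 + 3*y^4 + 3*x

deg p = 4.
Against the integer gridlines: it crosses the y-axis at the gridline y = 0; it crosses the x-axis at the gridline x = 0.
These observations pin down the coefficients.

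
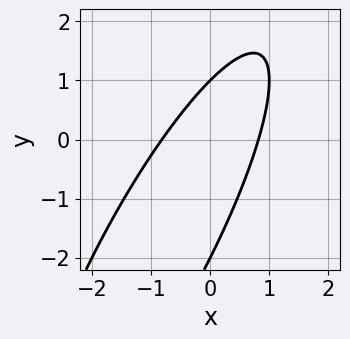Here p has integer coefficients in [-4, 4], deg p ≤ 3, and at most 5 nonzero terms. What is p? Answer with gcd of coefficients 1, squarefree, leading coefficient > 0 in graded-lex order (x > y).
3*x^2 - 3*x*y + y^2 + y - 2

1. The degree is 2 — no degree-1 curve has this shape.
2. From the visible intercepts: the y-axis gridline crossings are at y ∈ {-2, 1}.
3. Solving for integer coefficients yields p as stated.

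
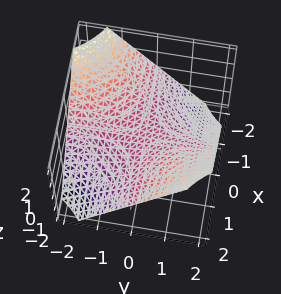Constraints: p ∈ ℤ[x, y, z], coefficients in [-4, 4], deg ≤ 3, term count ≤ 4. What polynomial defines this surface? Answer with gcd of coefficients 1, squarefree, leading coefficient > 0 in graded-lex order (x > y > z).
The degree is 2 — the shape is more complex than any degree-1 surface.
Observable constraints: the visible y-axis segment lies entirely on the surface; every point of the x-axis in the box is on the surface.
Fitting integer coefficients to these (and the overall shape) gives p.

2*x*y - 3*z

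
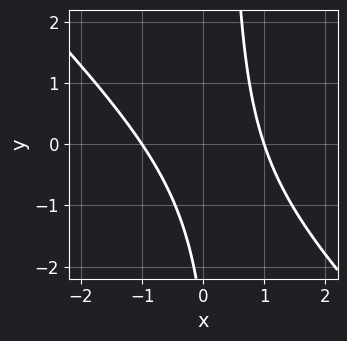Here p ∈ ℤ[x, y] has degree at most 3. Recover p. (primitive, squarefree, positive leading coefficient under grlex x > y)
deg p = 2. The shape is more complex than any degree-1 curve.
From the visible intercepts: the x-axis gridline crossings are at x ∈ {-1, 1}; it misses every integer gridline on the y-axis.
Putting this together gives p.

3*x^2 + 3*x*y - y - 3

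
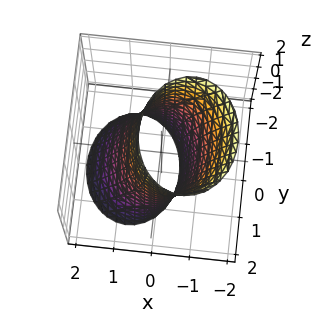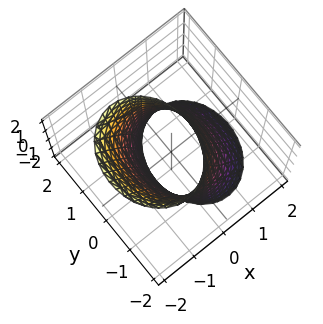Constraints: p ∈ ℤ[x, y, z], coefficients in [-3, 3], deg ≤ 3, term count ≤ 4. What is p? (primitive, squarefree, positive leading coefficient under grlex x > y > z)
First, degree: no degree-1 surface has this shape, so deg p = 2.
Next, reading off the gridlines: the surface avoids every integer z-axis point in the box; the x-axis gridline crossings are at x ∈ {-1, 1}.
Finally, fitting integer coefficients to these (and the overall shape) gives p.

3*x^2 + 2*x*z + 2*y^2 - 3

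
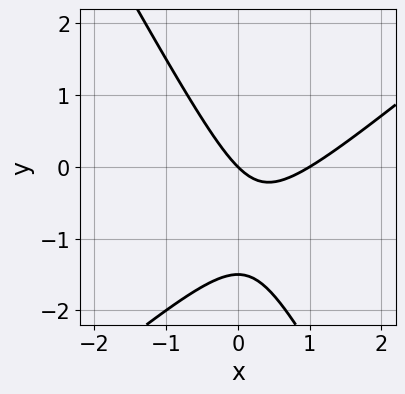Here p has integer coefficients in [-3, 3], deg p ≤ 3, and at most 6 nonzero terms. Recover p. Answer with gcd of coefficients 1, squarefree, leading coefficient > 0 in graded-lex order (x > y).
(a) The degree is 2 — the shape is more complex than any degree-1 curve.
(b) Checking where it meets the axes: it crosses the y-axis at the gridline y = 0; among the integer gridlines, it crosses the x-axis at x ∈ {0, 1}.
(c) Fitting integer coefficients to these (and the overall shape) gives p.

3*x^2 - 2*x*y - 2*y^2 - 3*x - 3*y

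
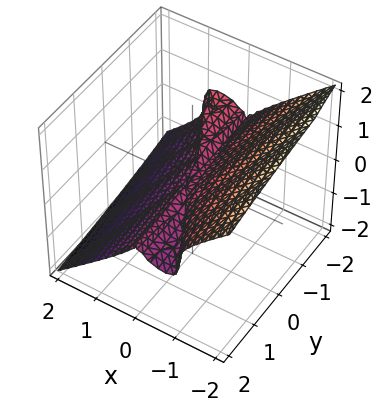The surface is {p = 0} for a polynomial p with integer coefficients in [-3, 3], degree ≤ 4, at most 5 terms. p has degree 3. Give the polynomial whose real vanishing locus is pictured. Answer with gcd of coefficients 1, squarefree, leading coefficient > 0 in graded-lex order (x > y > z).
First, deg p = 3. No degree-2 surface has this shape.
Then, checking where it meets the axes: one z-axis crossing is at z = 0; every point of the y-axis in the box is on the surface.
Finally, matching integer coefficients to the picture gives p.

2*x^3 + x^2*y + 3*z^3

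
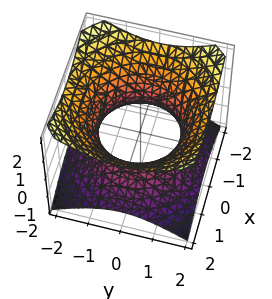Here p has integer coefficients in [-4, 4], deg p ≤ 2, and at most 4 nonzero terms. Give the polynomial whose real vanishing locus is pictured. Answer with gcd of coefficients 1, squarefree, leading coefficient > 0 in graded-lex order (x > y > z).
1. deg p = 2. One connected sheet with a waist; a quadric.
2. By symmetry, the z-axis is an axis of rotation, so x and y enter only as x² + y²; it's symmetric under z → −z, forcing even powers of z.
3. Reading off the gridlines: it misses every integer gridline on the z-axis; a circular section at z = 1 has radius between 1 and 2.
4. Matching integer coefficients to the picture gives p.

2*x^2 + 2*y^2 - 3*z^2 - 3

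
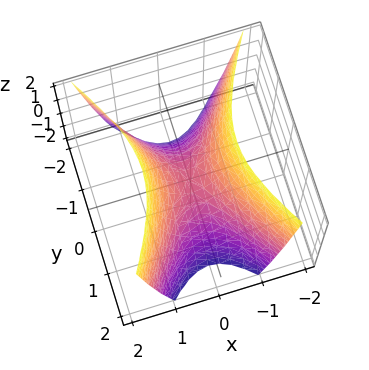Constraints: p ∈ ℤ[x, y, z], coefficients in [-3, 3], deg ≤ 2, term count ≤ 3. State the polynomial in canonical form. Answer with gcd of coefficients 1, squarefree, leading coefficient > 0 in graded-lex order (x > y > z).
The degree is 2 — a hyperbolic paraboloid; a quadric.
Symmetries: the x ↦ −x reflection is a symmetry, so x appears only in even powers; it's symmetric under y → −y, forcing even powers of y.
Reading off the gridlines: one y-axis crossing is at y = 0; one z-axis crossing is at z = 0; it crosses the x-axis at the gridline x = 0.
Matching integer coefficients to the picture gives p.

2*x^2 - y^2 - z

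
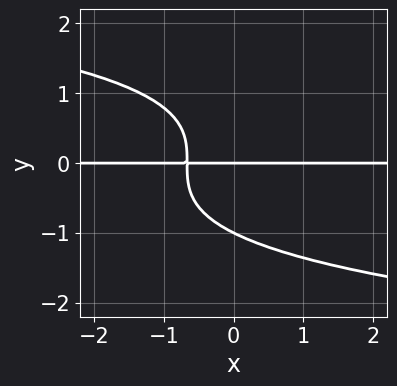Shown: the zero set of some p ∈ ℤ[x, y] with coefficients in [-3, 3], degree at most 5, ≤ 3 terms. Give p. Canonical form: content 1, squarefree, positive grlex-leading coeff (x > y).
2*y^4 + 3*x*y + 2*y

deg p = 4. A generic line meets the curve in up to 4 points.
Reading off the gridlines: the y-axis gridline crossings are at y ∈ {-1, 0}; the visible x-axis segment lies entirely on the curve.
Assembling these constraints gives the stated polynomial.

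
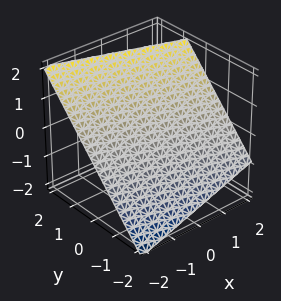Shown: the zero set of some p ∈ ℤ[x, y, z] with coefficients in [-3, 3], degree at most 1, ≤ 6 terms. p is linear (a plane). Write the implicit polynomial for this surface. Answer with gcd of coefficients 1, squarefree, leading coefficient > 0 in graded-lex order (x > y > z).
x + 3*y - 3*z + 2

The degree is 1 — every cross-section is a straight line — this is a plane.
Against the integer gridlines: it meets the x-axis at x = -2 (among the integer gridlines).
The integer polynomial consistent with all of this is the stated p.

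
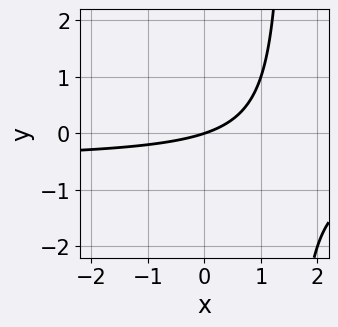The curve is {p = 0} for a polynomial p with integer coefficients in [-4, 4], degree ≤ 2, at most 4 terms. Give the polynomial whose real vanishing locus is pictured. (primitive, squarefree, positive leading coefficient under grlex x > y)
2*x*y + x - 3*y

1. Degree: no degree-1 curve has this shape, so deg p = 2.
2. From the visible intercepts: it meets the x-axis at x = 0 (among the integer gridlines); it crosses the y-axis at the gridline y = 0.
3. Matching integer coefficients to the picture gives p.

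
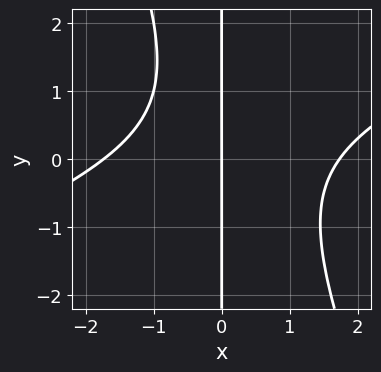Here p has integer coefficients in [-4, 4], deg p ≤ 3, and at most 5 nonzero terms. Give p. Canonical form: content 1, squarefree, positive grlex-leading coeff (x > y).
(a) Degree: the shape is more complex than any degree-2 curve, so deg p = 3.
(b) Reading off the gridlines: one x-axis crossing is at x = 0; every point of the y-axis in the box is on the curve.
(c) Fitting integer coefficients to these (and the overall shape) gives p.

x^3 - 2*x^2*y - x*y^2 + x*y - 3*x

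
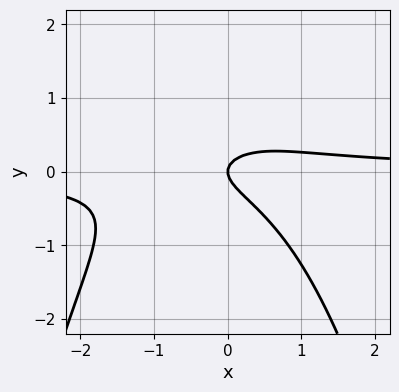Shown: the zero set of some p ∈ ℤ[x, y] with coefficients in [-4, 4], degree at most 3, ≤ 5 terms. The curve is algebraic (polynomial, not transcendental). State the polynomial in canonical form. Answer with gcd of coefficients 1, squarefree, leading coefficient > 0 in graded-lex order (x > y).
2*x^2*y + x*y + 3*y^2 - x

First, degree: a generic line meets the curve in up to 3 points, so deg p = 3.
Then, against the integer gridlines: it meets the y-axis at y = 0 (among the integer gridlines); one x-axis crossing is at x = 0.
Finally, assembling these constraints gives the stated polynomial.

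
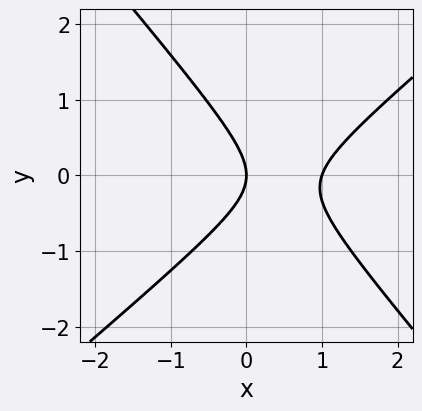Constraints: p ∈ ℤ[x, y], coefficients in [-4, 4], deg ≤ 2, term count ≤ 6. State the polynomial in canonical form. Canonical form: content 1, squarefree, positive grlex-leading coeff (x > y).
3*x^2 - x*y - 3*y^2 - 3*x

The degree is 2 — no degree-1 curve has this shape.
Against the integer gridlines: among the integer gridlines, it crosses the x-axis at x ∈ {0, 1}; it crosses the y-axis at the gridline y = 0.
These observations pin down the coefficients.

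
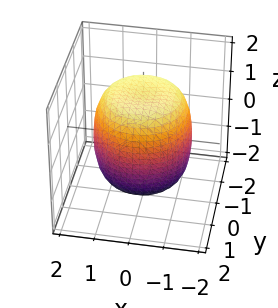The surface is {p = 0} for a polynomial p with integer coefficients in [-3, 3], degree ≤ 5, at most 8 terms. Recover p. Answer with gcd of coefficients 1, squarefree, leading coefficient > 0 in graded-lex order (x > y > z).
(a) The degree is 4 — no degree-3 surface has this shape.
(b) Symmetry: the z-axis is an axis of rotation, so x and y enter only as x² + y².
(c) Reading off the gridlines: a circular section at z = 1 has radius between 1 and 2.
(d) These observations pin down the coefficients.

x^4 + 2*x^2*y^2 + y^4 - x^2 - y^2 + z^2 - 2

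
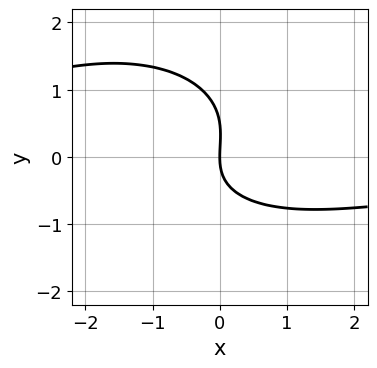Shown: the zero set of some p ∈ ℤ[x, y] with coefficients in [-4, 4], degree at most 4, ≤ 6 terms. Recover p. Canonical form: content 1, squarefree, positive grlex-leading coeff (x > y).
x^2*y + 2*y^3 + x*y - y^2 + 3*x

First, deg p = 3. A generic line meets the curve in up to 3 points.
Next, observable constraints: it crosses the y-axis at the gridline y = 0; it meets the x-axis at x = 0 (among the integer gridlines).
Finally, matching integer coefficients to the picture gives p.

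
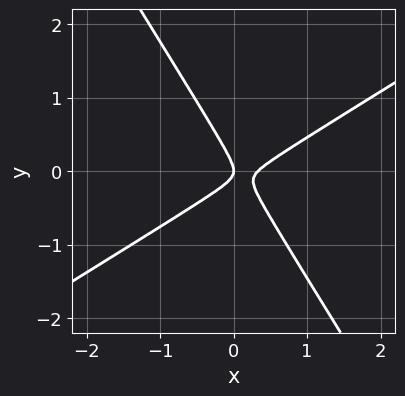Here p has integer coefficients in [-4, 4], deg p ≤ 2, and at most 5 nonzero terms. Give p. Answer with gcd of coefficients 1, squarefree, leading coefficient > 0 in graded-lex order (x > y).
3*x^2 - 3*x*y - 3*y^2 - x

The degree is 2 — a generic line meets the curve in up to 2 points.
From the axis intercepts and sections: it meets the x-axis at x = 0 (among the integer gridlines); it meets the y-axis at y = 0 (among the integer gridlines).
Putting this together gives p.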